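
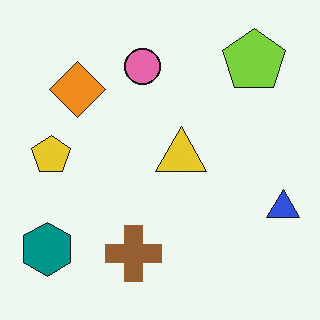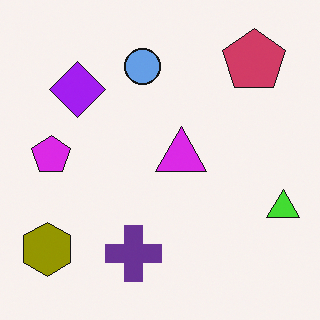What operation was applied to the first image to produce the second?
It was hue-shifted by a large amount.

Every shape's color has rotated by the same amount around the hue wheel — a uniform hue shift.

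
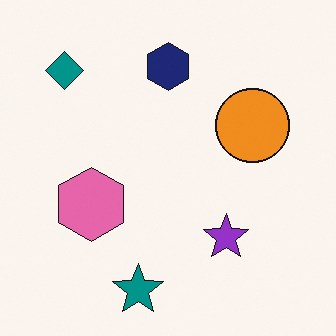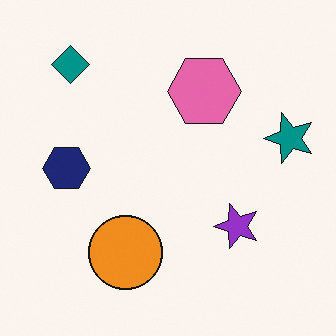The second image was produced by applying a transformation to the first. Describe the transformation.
It was transposed (reflected across the top-left ↔ bottom-right diagonal).

Shapes have swapped their row and column positions — what was in the top-right is now in the bottom-left — a diagonal reflection.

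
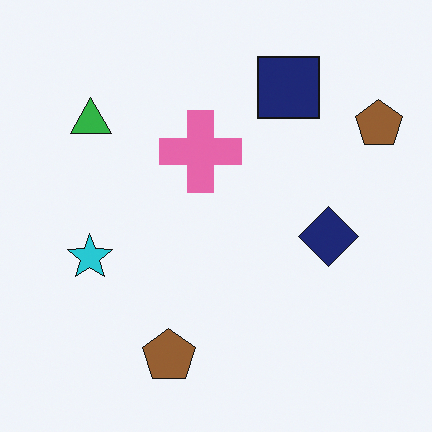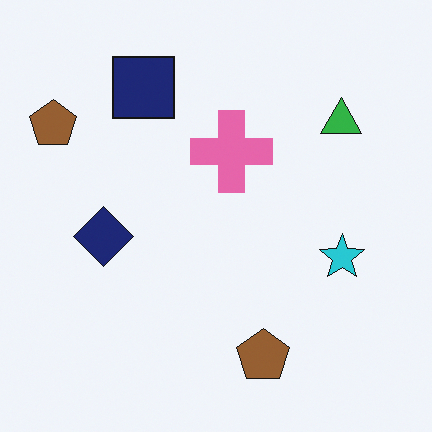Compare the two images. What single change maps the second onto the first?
The image was flipped horizontally (left ↔ right).

The cyan star is in the right of the second image and the left of the first — shapes on opposite sides of the vertical midline have swapped in a mirror flip.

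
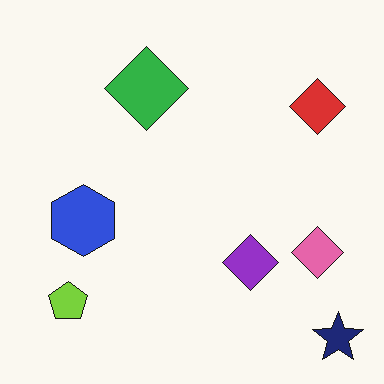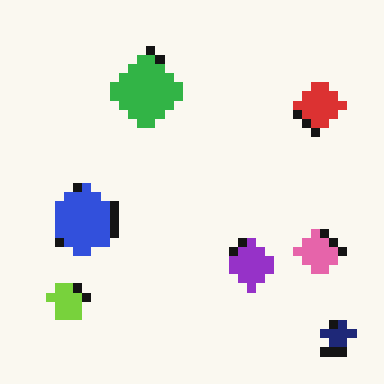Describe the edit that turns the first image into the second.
The image was heavily pixelated into large blocks.

Shapes are reduced to large square blocks; fine edges and outlines are lost — a downscale-then-upscale (mosaic) effect.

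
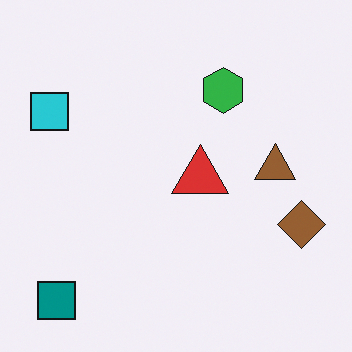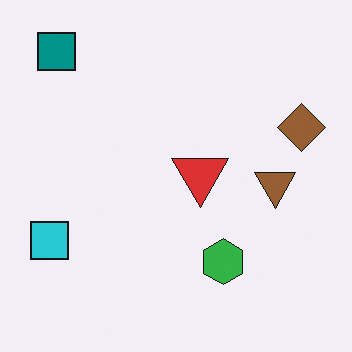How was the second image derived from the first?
Flipped vertically (top ↔ bottom).

The teal square is in the bottom-left of the first image and the top-left of the second — shapes on opposite sides of the horizontal midline have swapped in a mirror flip.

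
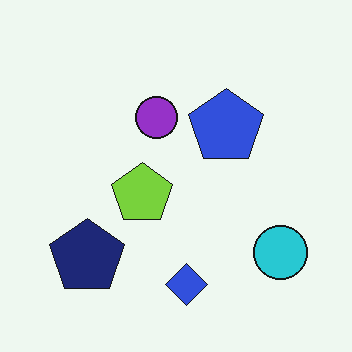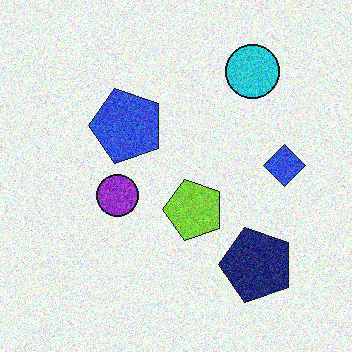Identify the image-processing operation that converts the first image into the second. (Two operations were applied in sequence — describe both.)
The second image is the first degraded with a thick layer of grain, then rotated 90° counter-clockwise.

Random speckle covers the whole image, including the flat background. The cyan circle sits in the bottom-right of the first image and the top-right of the second — consistent with a whole-image 90° counter-clockwise rotation.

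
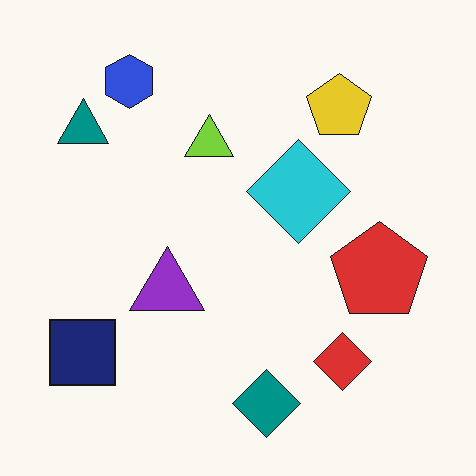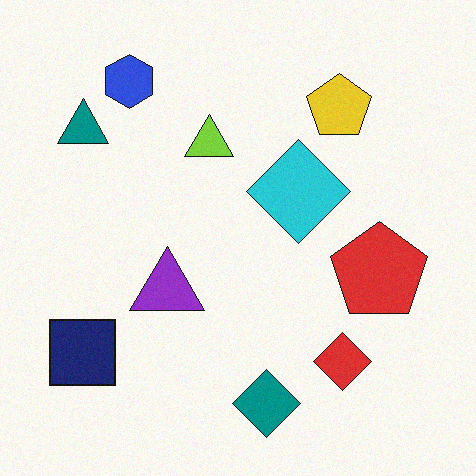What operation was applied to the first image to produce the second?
Degraded with a light layer of grain.

Random speckle covers the whole image, including the flat background.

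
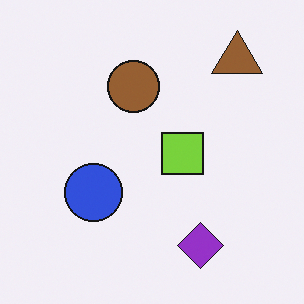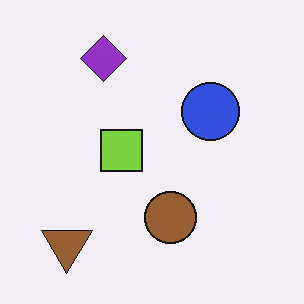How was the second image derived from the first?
The second image is the first rotated 180°.

The brown triangle sits in the top-right of the first image and the bottom-left of the second — consistent with a whole-image 180° rotation.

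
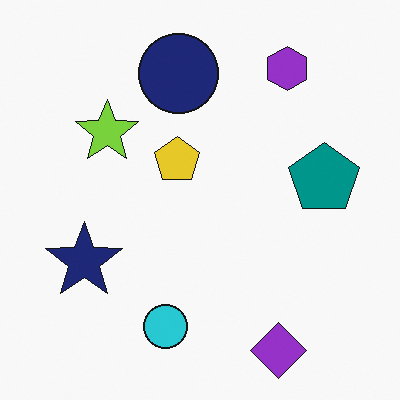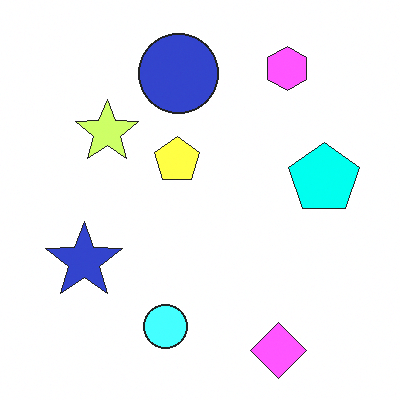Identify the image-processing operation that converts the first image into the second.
Noticeably brightened.

Every pixel — background and shapes alike — is uniformly brightened.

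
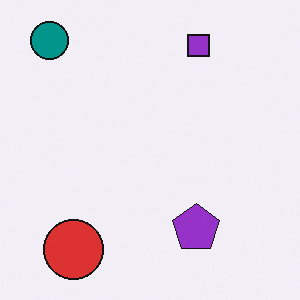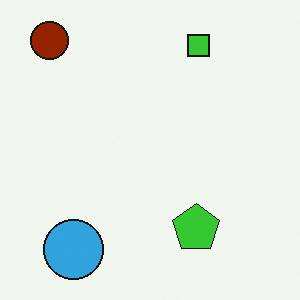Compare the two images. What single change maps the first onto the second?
It was hue-shifted by a large amount.

Every shape's color has rotated by the same amount around the hue wheel — a uniform hue shift.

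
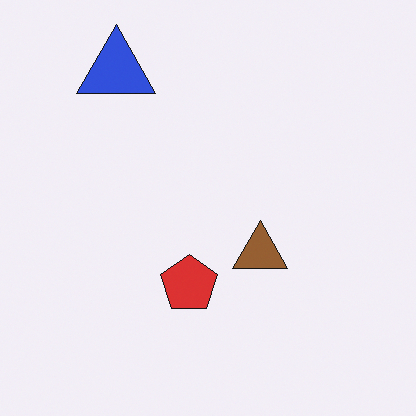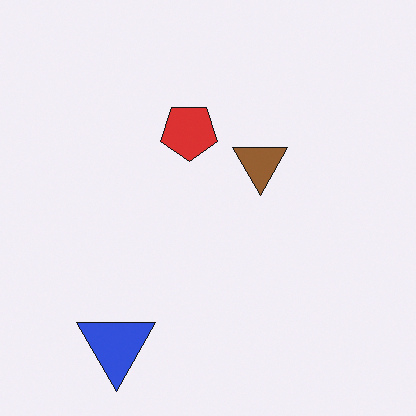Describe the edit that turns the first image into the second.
This is the original image flipped vertically (top ↔ bottom).

The blue triangle is in the top-left of the first image and the bottom-left of the second — shapes on opposite sides of the horizontal midline have swapped in a mirror flip.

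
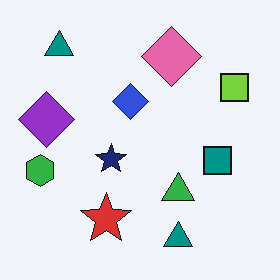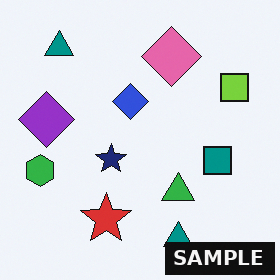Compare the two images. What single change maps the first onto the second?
The second image is the first watermarked with the text "SAMPLE" in the lower-right corner.

A dark label reading "SAMPLE" appears in the lower-right corner.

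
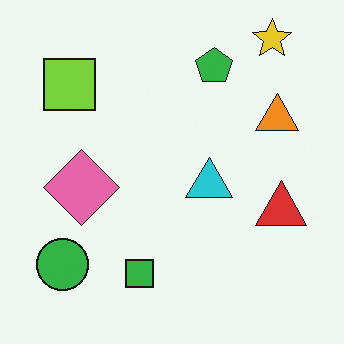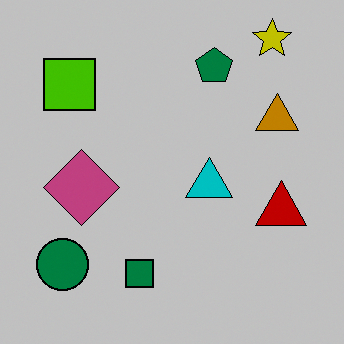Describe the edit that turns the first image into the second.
Heavily posterized to just a handful of flat colors.

Each flat color has snapped to a coarser quantized level — most visibly, the near-white background has dropped to a flat grey.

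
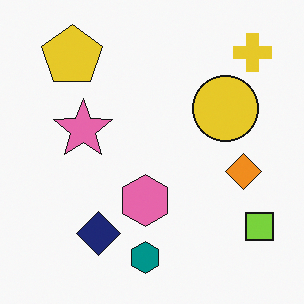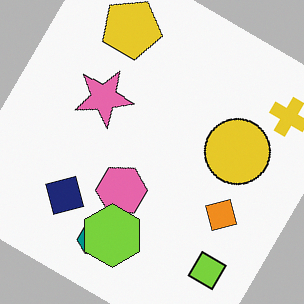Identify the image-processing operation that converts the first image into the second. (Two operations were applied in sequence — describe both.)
The transformation is: rotated clockwise by a large amount — several tens of degrees, then overlaid with an additional lime hexagon.

Every shape is tilted by the same angle and the image corners show triangular fill wedges — a whole-image rotation by a non-right angle. A lime hexagon appears in the second image that is absent from the first.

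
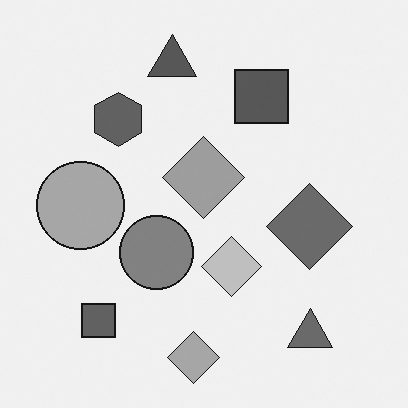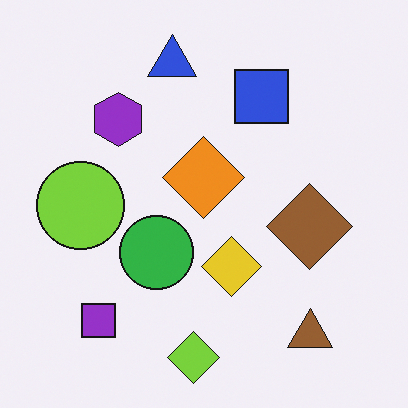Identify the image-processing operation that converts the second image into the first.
Converted to grayscale.

All color is removed — every shape is now a shade of grey.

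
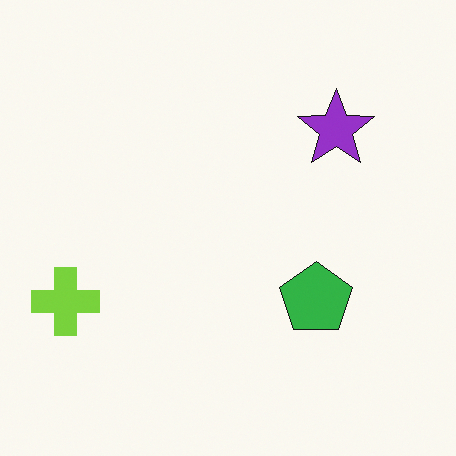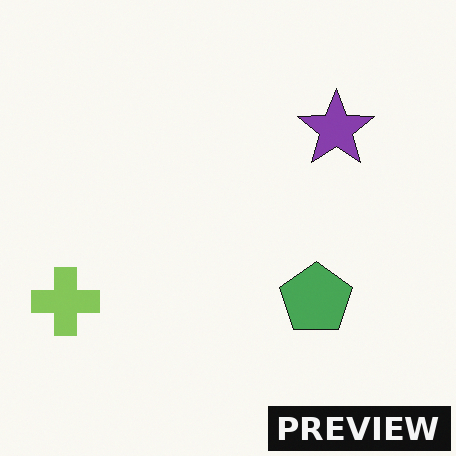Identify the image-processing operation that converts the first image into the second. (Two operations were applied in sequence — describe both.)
This is the original image slightly desaturated, then watermarked with the text "PREVIEW" in the lower-right corner.

All colors are more muted and greyish — a global saturation change. A dark label reading "PREVIEW" appears in the lower-right corner.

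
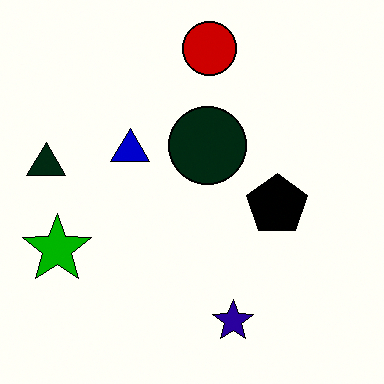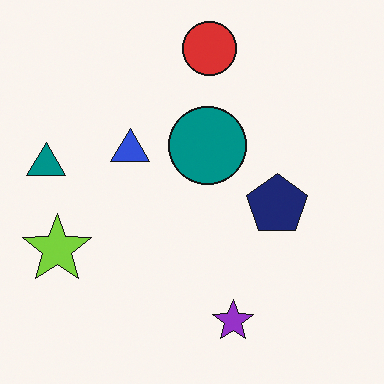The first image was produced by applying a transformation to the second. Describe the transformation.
Given much higher contrast.

Tones are pushed away from mid-grey across the whole image — a global contrast change.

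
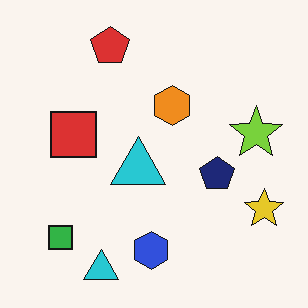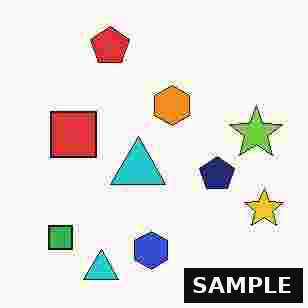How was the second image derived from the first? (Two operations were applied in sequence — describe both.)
The second image is the first degraded with heavy JPEG compression, then watermarked with the text "SAMPLE" in the lower-right corner.

Blocky 8×8 compression artifacts appear around shape edges and the flat background shows ringing — characteristic JPEG degradation. A dark label reading "SAMPLE" appears in the lower-right corner.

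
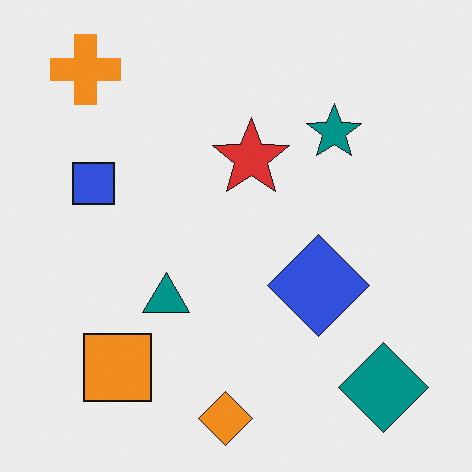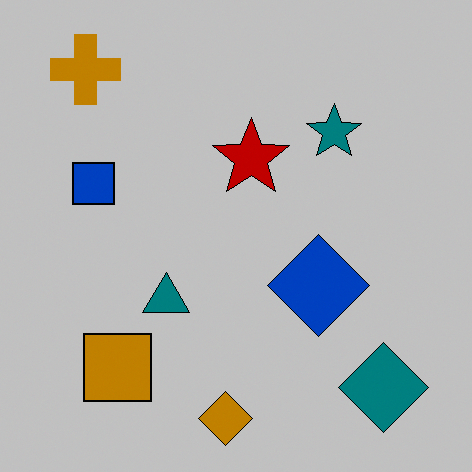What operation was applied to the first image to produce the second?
The second image is the first aggressively posterized.

Each flat color has snapped to a coarser quantized level — most visibly, the near-white background has dropped to a flat grey.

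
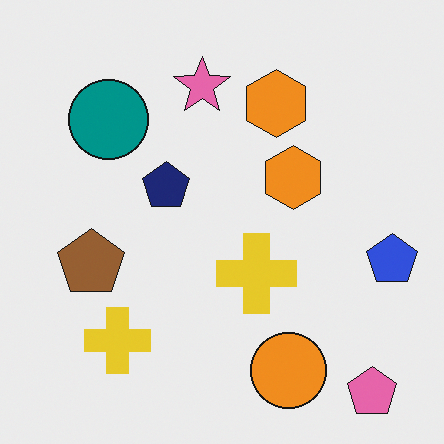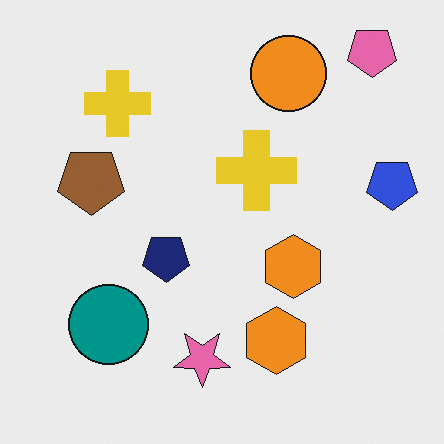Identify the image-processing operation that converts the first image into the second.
Flipped vertically (top ↔ bottom).

The pink pentagon is in the bottom-right of the first image and the top-right of the second — shapes on opposite sides of the horizontal midline have swapped in a mirror flip.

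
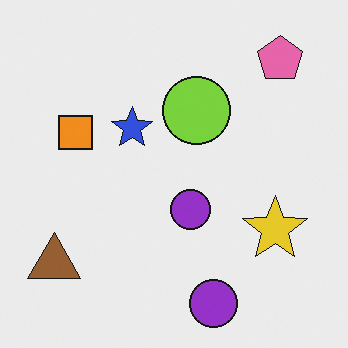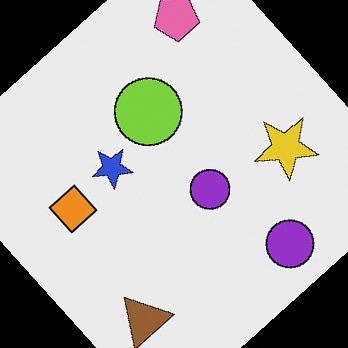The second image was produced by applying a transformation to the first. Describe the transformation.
The second image is the first rotated counter-clockwise by a large amount — several tens of degrees.

Every shape is tilted by the same angle and the image corners show triangular fill wedges — a whole-image rotation by a non-right angle.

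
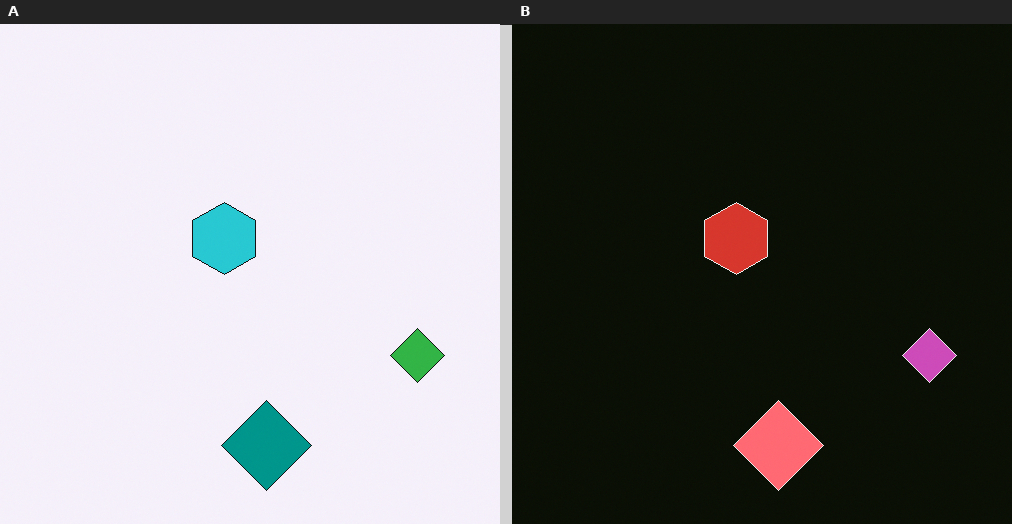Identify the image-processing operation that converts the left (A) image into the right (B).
The transformation is: color-inverted (negative).

The light background has become dark and every shape's color is its complement — a photographic negative.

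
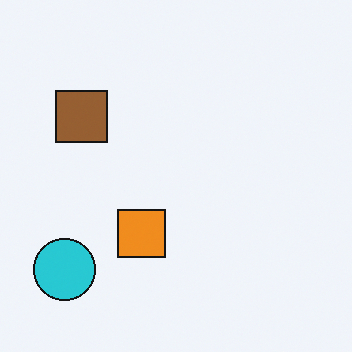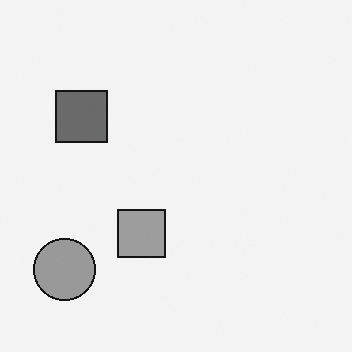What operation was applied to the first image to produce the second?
The transformation is: converted to grayscale.

All color is removed — every shape is now a shade of grey.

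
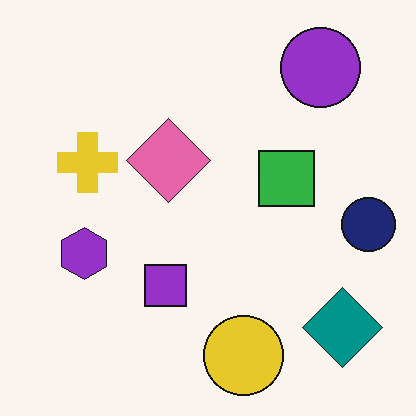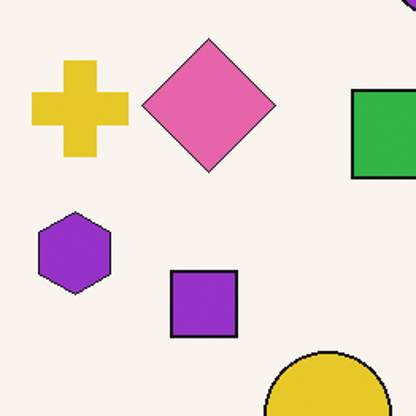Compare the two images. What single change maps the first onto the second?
It was cropped slightly and scaled back up.

The visible shapes are larger and the field of view is narrower; shapes near the original edges may be partly or wholly outside the frame — a crop-and-rescale.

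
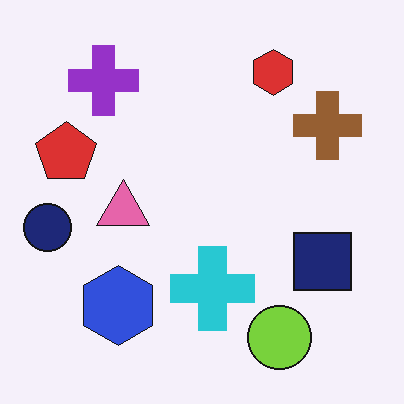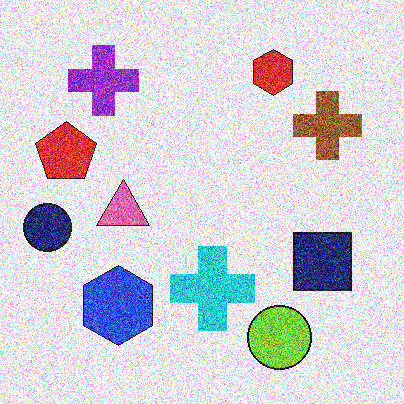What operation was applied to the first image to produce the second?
This is the original image degraded with heavy additive noise.

Random speckle covers the whole image, including the flat background.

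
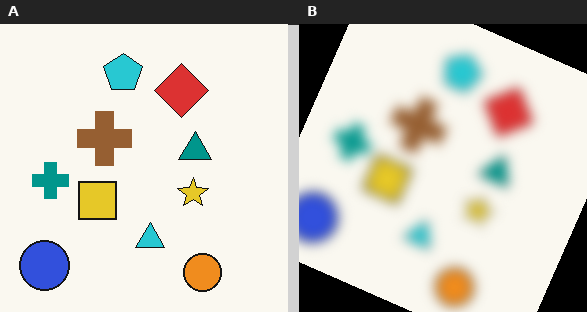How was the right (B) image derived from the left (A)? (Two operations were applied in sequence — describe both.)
The transformation is: strongly gaussian-blurred, then rotated clockwise by a moderate amount.

Shape edges and outlines are uniformly softened across the whole image. Every shape is tilted by the same angle and the image corners show triangular fill wedges — a whole-image rotation by a non-right angle.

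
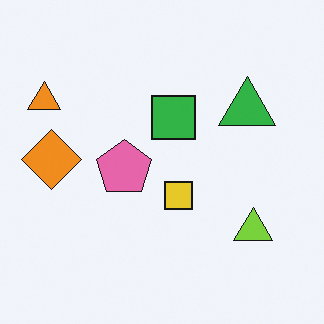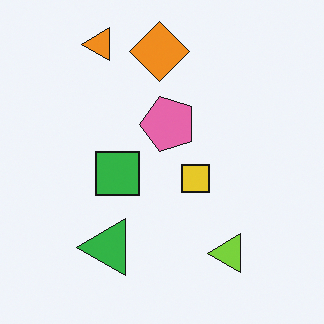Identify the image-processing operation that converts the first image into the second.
The second image is the first transposed (reflected across the top-left ↔ bottom-right diagonal).

Shapes have swapped their row and column positions — what was in the top-right is now in the bottom-left — a diagonal reflection.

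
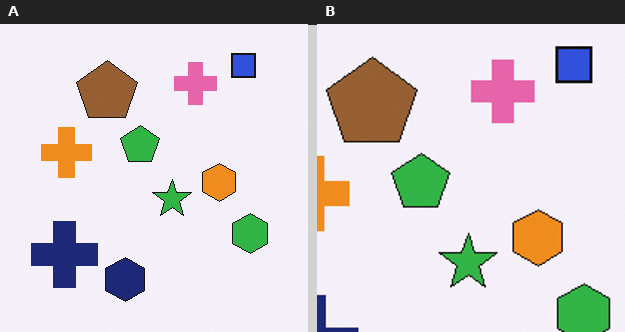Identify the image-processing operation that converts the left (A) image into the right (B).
This is the original image cropped to a modestly smaller region and rescaled.

The visible shapes are larger and the field of view is narrower; shapes near the original edges may be partly or wholly outside the frame — a crop-and-rescale.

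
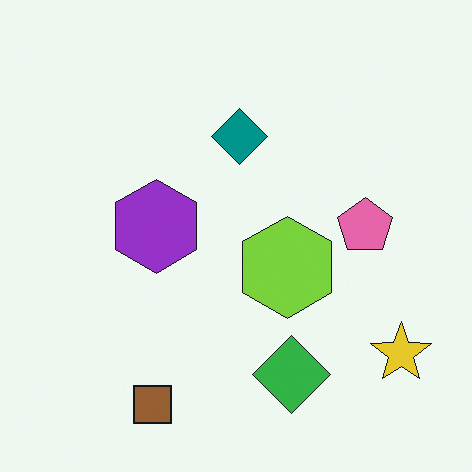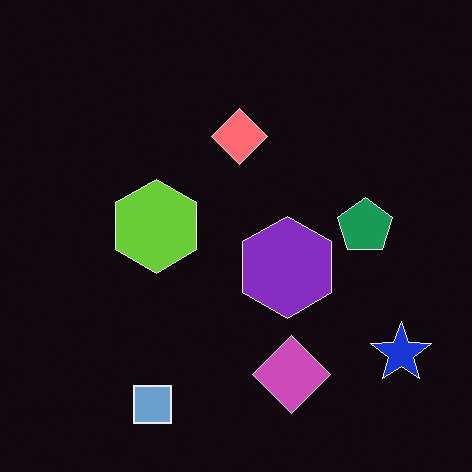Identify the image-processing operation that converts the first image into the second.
The second image is the first color-inverted (negative).

The light background has become dark and every shape's color is its complement — a photographic negative.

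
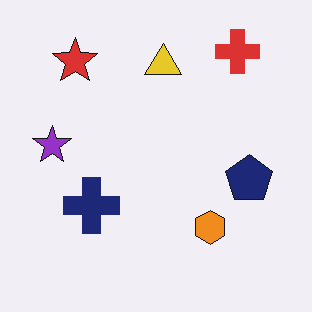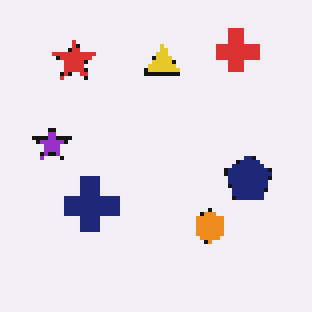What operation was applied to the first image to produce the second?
It was lightly pixelated (a mild mosaic effect).

Shapes are reduced to large square blocks; fine edges and outlines are lost — a downscale-then-upscale (mosaic) effect.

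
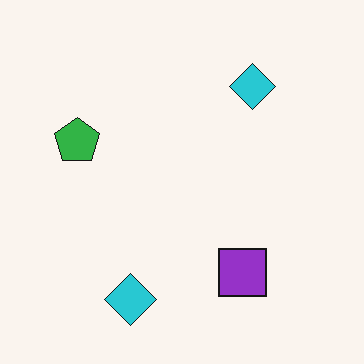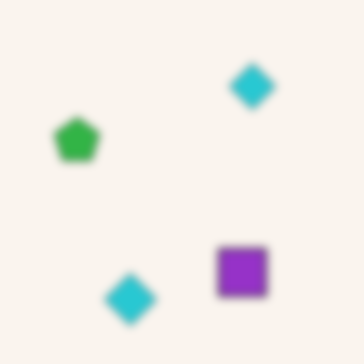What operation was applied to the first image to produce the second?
Moderately blurred.

Shape edges and outlines are uniformly softened across the whole image.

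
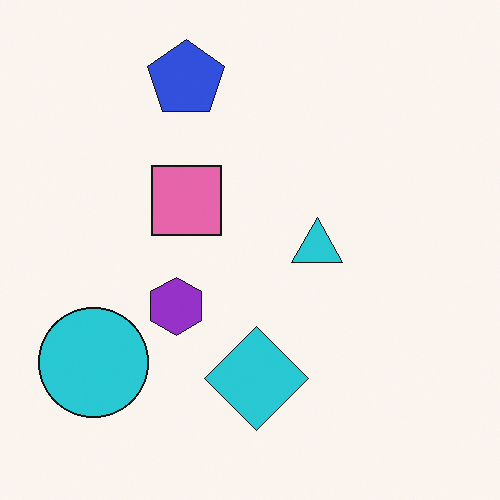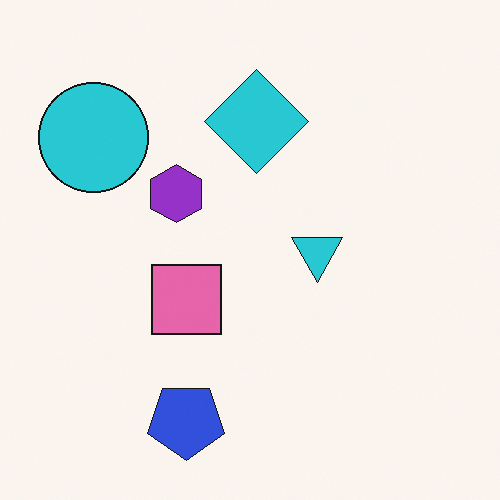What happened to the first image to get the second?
It was flipped vertically (top ↔ bottom).

The blue pentagon is in the top of the first image and the bottom of the second — shapes on opposite sides of the horizontal midline have swapped in a mirror flip.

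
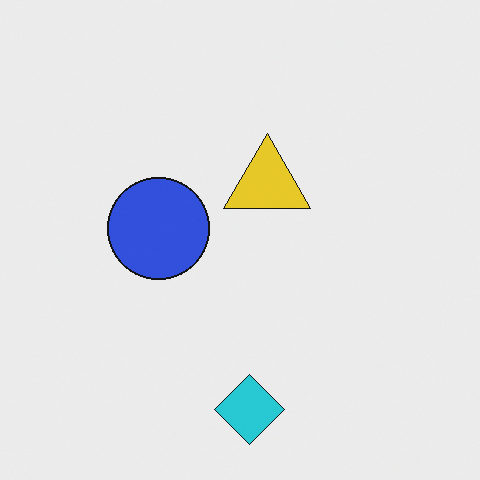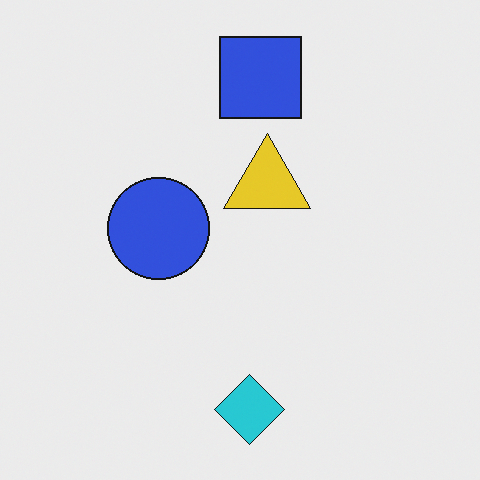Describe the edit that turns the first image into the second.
The image was overlaid with an additional blue square.

A blue square appears in the second image that is absent from the first.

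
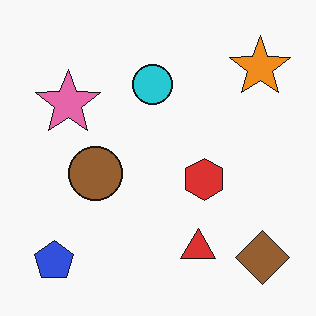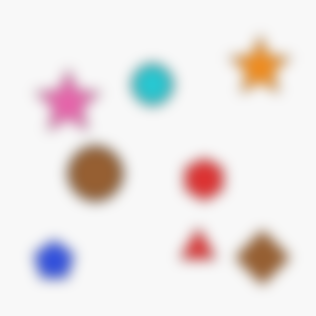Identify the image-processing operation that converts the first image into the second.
The image was strongly gaussian-blurred.

Shape edges and outlines are uniformly softened across the whole image.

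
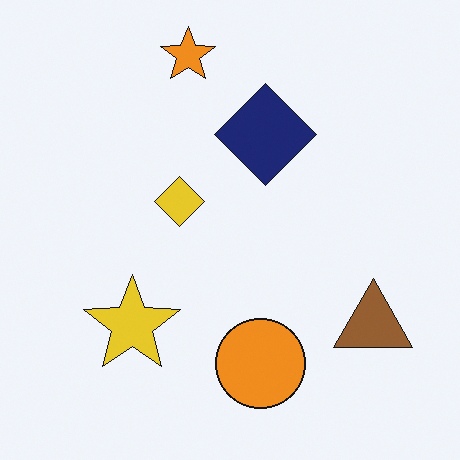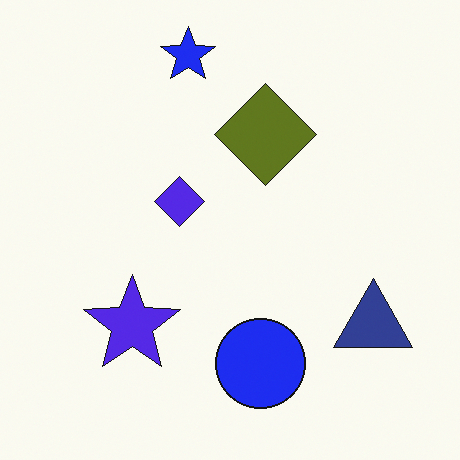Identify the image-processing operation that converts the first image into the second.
Hue-shifted by a large amount.

Every shape's color has rotated by the same amount around the hue wheel — a uniform hue shift.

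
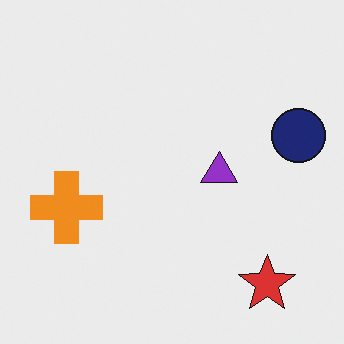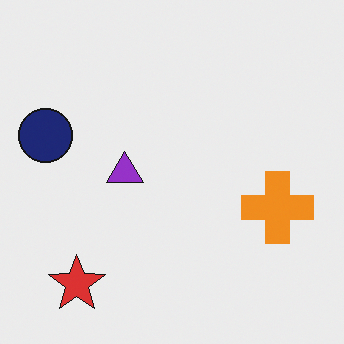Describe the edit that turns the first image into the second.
Flipped horizontally (left ↔ right).

The navy circle is in the right of the first image and the left of the second — shapes on opposite sides of the vertical midline have swapped in a mirror flip.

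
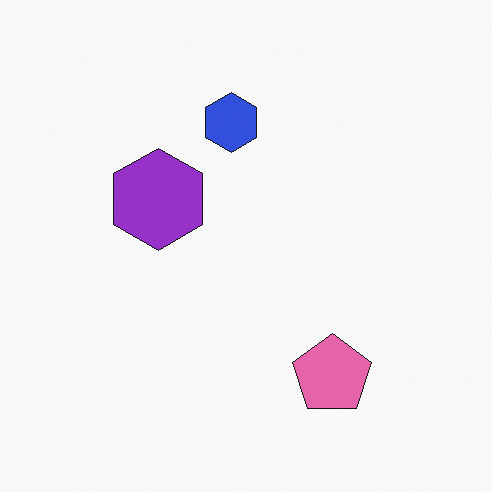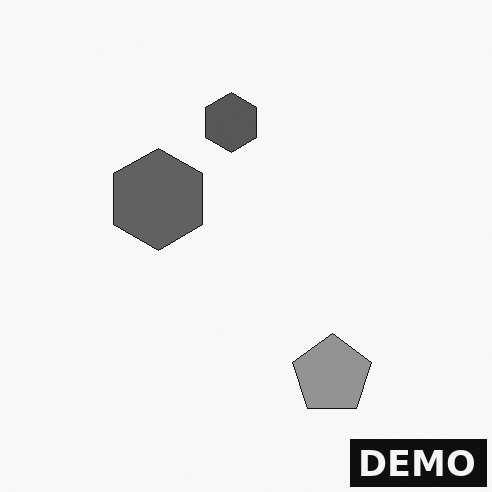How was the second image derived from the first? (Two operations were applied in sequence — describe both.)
The second image is the first converted to grayscale, then watermarked with the text "DEMO" in the lower-right corner.

All color is removed — every shape is now a shade of grey. A dark label reading "DEMO" appears in the lower-right corner.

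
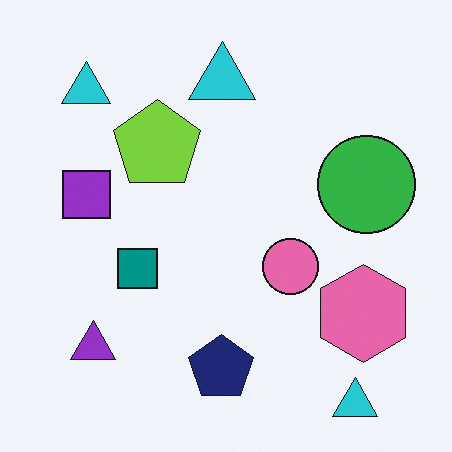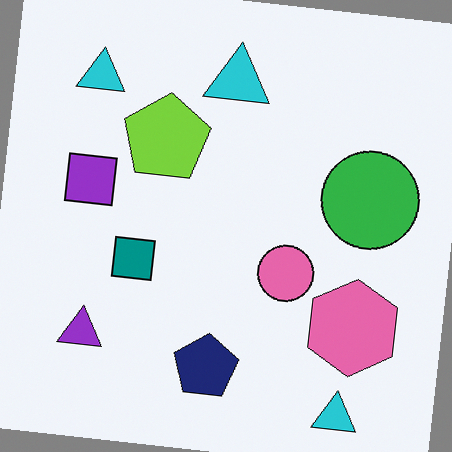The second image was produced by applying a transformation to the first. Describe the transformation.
Rotated clockwise by a small amount.

Every shape is tilted by the same angle and the image corners show triangular fill wedges — a whole-image rotation by a non-right angle.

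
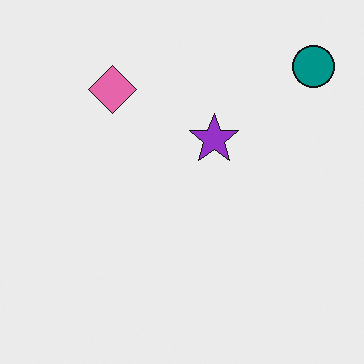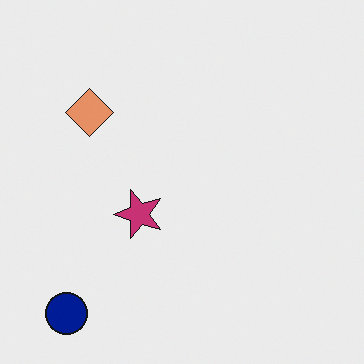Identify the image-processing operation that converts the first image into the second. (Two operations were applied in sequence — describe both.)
The transformation is: transposed (reflected across the top-left ↔ bottom-right diagonal), then hue-shifted by a small amount.

Shapes have swapped their row and column positions — what was in the top-right is now in the bottom-left — a diagonal reflection. Every shape's color has rotated by the same amount around the hue wheel — a uniform hue shift.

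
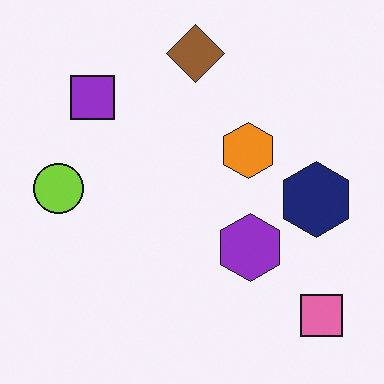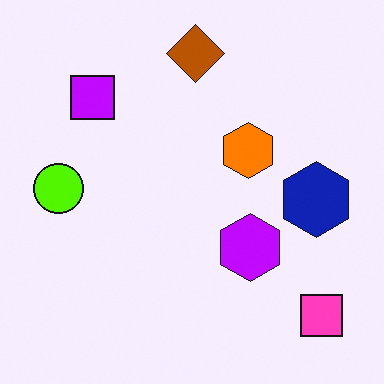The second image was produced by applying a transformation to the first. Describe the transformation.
The image was heavily oversaturated.

All colors are more vivid — a global saturation change.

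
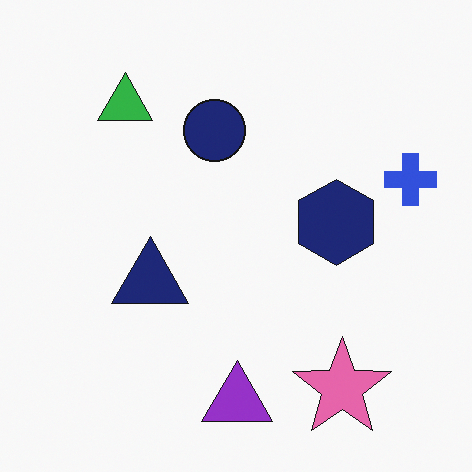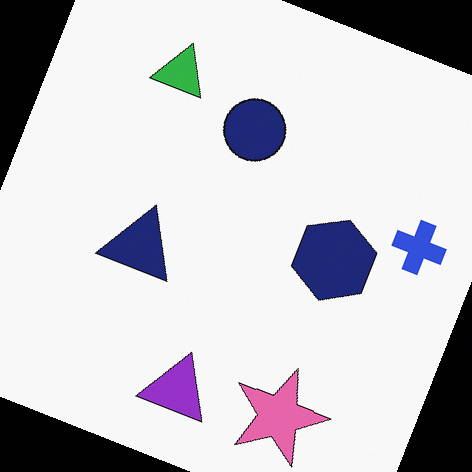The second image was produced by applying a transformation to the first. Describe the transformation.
Rotated clockwise by a moderate amount.

Every shape is tilted by the same angle and the image corners show triangular fill wedges — a whole-image rotation by a non-right angle.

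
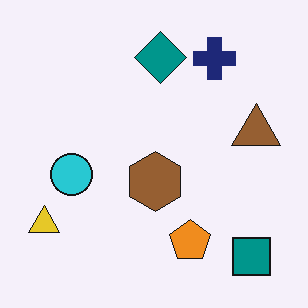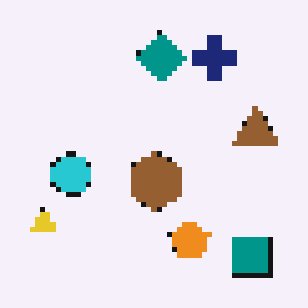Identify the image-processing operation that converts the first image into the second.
It was mildly pixelated.

Shapes are reduced to large square blocks; fine edges and outlines are lost — a downscale-then-upscale (mosaic) effect.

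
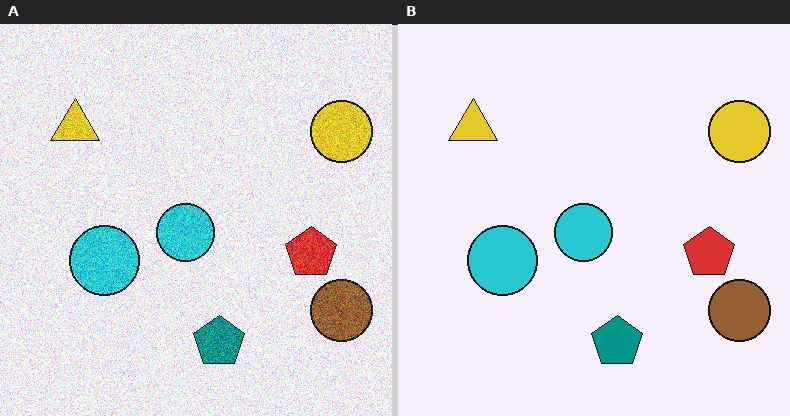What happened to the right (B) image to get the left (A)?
The image was degraded with heavy additive noise.

Random speckle covers the whole image, including the flat background.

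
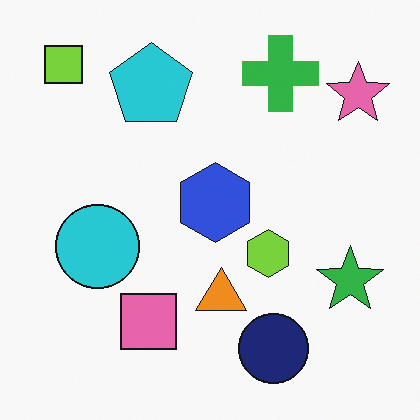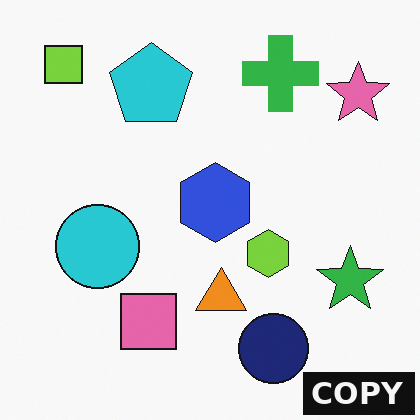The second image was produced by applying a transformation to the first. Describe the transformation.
Watermarked with the text "COPY" in the lower-right corner.

A dark label reading "COPY" appears in the lower-right corner.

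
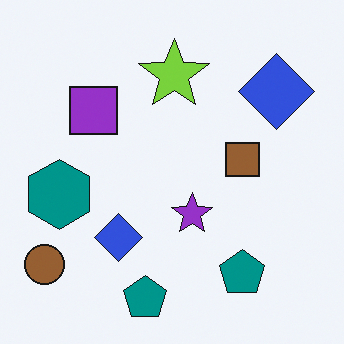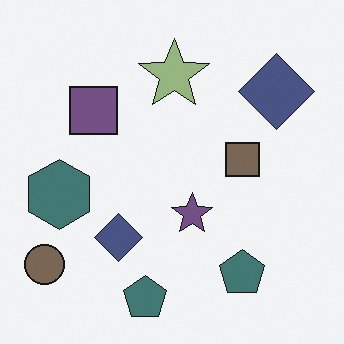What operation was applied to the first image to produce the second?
The image was made much more muted (saturation change).

All colors are more muted and greyish — a global saturation change.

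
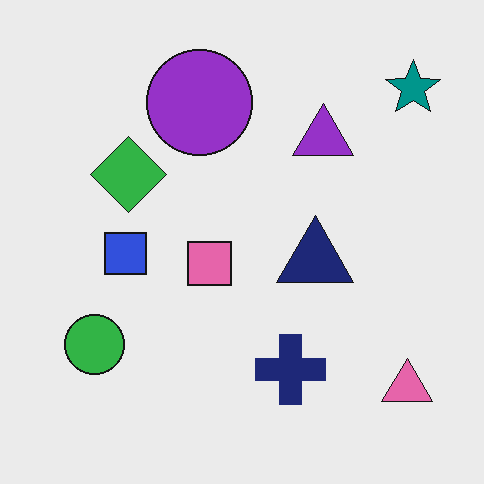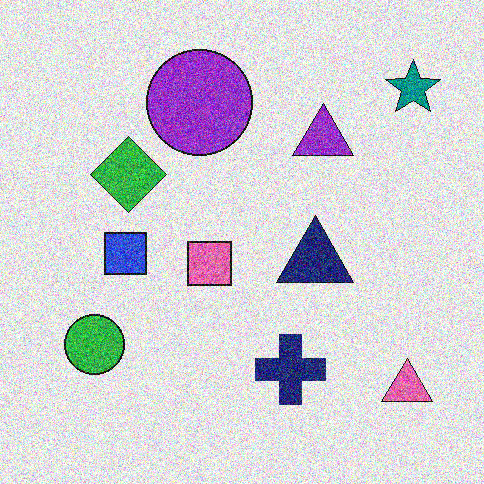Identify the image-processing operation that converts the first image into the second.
It was degraded with strong gaussian noise.

Random speckle covers the whole image, including the flat background.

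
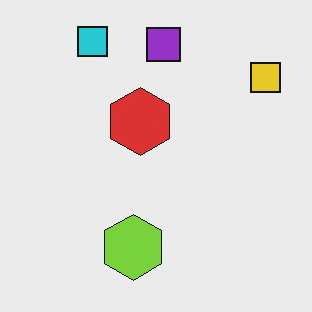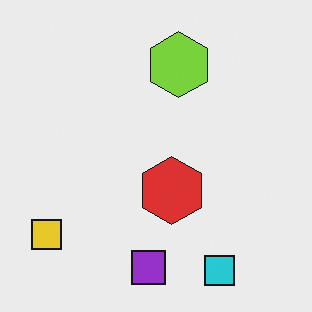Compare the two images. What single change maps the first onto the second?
Rotated 180°.

The yellow square sits in the top-right of the first image and the bottom-left of the second — consistent with a whole-image 180° rotation.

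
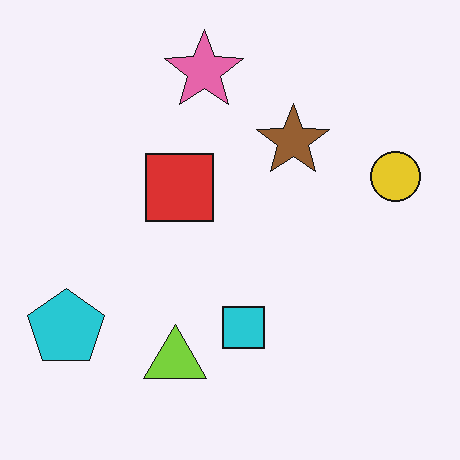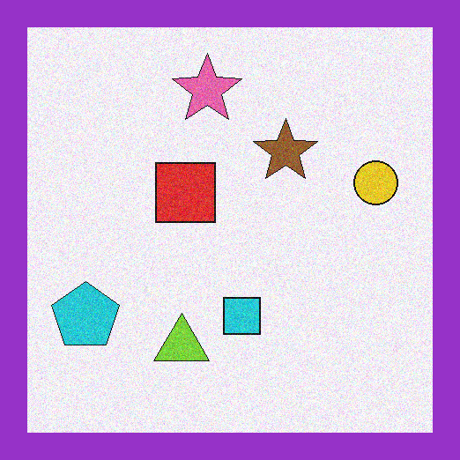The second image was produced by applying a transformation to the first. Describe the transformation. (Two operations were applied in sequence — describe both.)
It was degraded with visible gaussian noise, then framed with a purple border.

Random speckle covers the whole image, including the flat background. A solid purple frame runs around the edge of the second image, with the content slightly shrunk inside it.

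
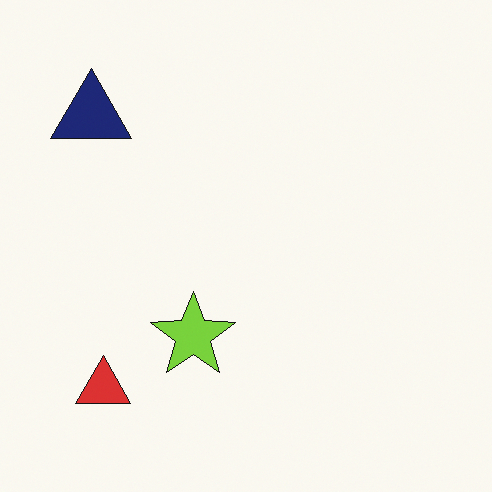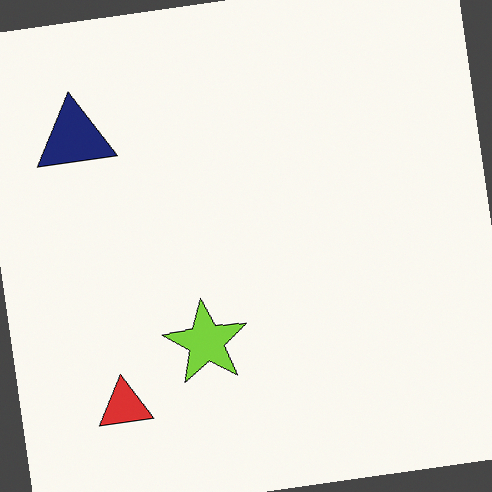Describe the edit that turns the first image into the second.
The second image is the first rotated counter-clockwise by a small amount.

Every shape is tilted by the same angle and the image corners show triangular fill wedges — a whole-image rotation by a non-right angle.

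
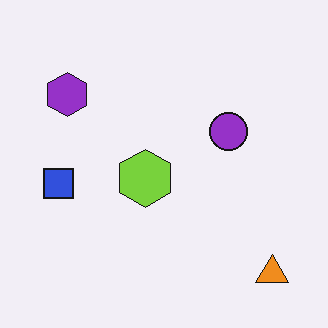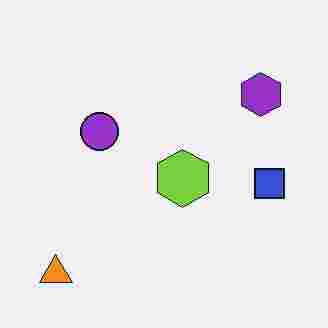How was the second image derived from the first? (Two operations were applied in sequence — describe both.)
Flipped horizontally (left ↔ right), then heavily JPEG-compressed with obvious blocking artifacts.

The orange triangle is in the bottom-right of the first image and the bottom-left of the second — shapes on opposite sides of the vertical midline have swapped in a mirror flip. Blocky 8×8 compression artifacts appear around shape edges and the flat background shows ringing — characteristic JPEG degradation.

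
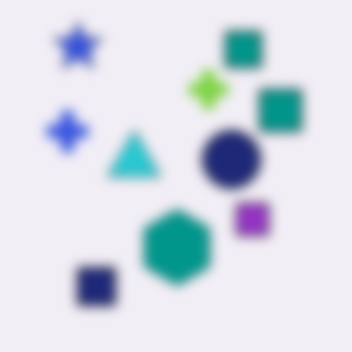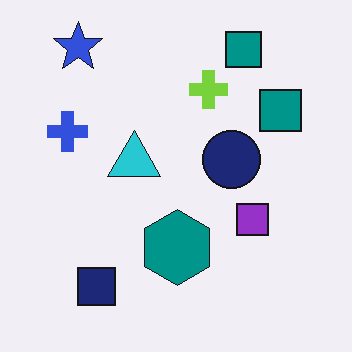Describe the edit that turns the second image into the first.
This is the original image heavily blurred.

Shape edges and outlines are uniformly softened across the whole image.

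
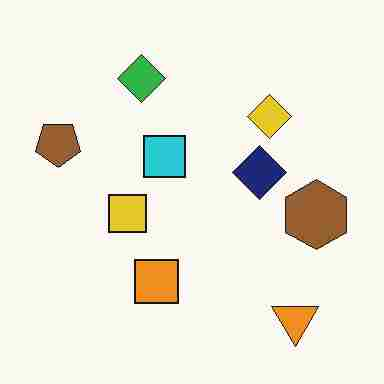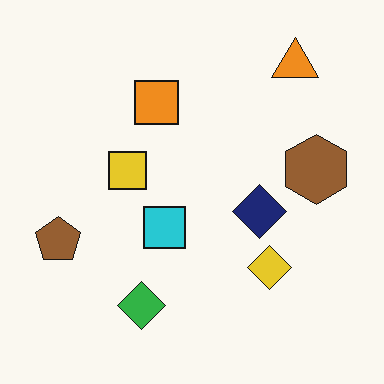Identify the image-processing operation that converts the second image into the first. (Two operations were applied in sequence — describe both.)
The image was flipped vertically (top ↔ bottom), then heavily JPEG-compressed with obvious blocking artifacts.

The orange triangle is in the top-right of the second image and the bottom-right of the first — shapes on opposite sides of the horizontal midline have swapped in a mirror flip. Blocky 8×8 compression artifacts appear around shape edges and the flat background shows ringing — characteristic JPEG degradation.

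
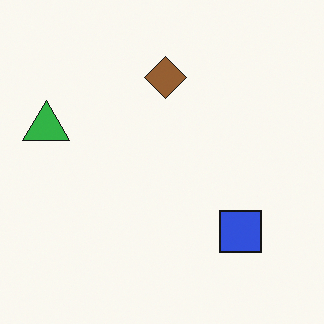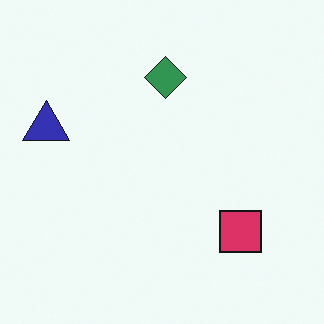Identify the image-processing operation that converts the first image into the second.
Hue-shifted through roughly a third of the color wheel.

Every shape's color has rotated by the same amount around the hue wheel — a uniform hue shift.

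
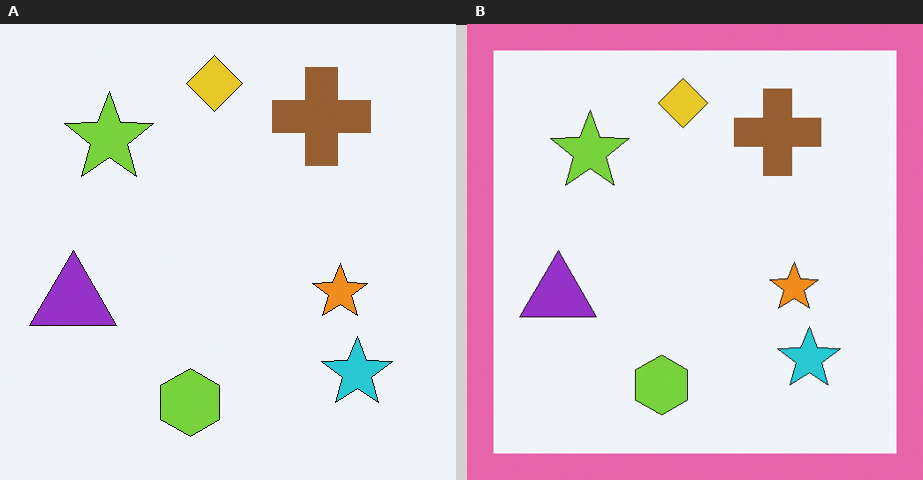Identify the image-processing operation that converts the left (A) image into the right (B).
It was framed with a pink border.

A solid pink frame runs around the edge of the right (B) image, with the content slightly shrunk inside it.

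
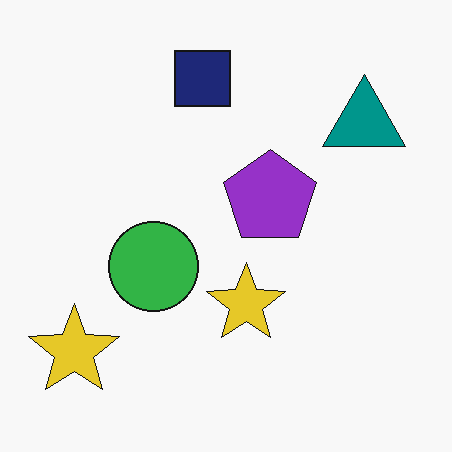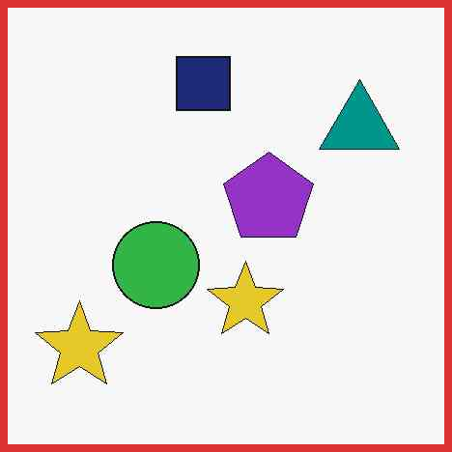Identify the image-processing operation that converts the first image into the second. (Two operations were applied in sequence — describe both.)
JPEG-compressed with visible artifacts, then framed with a red border.

Blocky 8×8 compression artifacts appear around shape edges and the flat background shows ringing — characteristic JPEG degradation. A solid red frame runs around the edge of the second image, with the content slightly shrunk inside it.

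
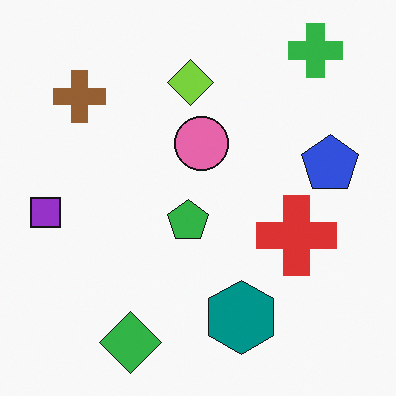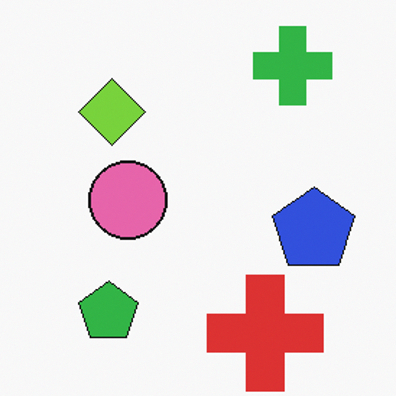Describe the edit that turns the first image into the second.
It was cropped to a modestly smaller region and rescaled.

The visible shapes are larger and the field of view is narrower; shapes near the original edges may be partly or wholly outside the frame — a crop-and-rescale.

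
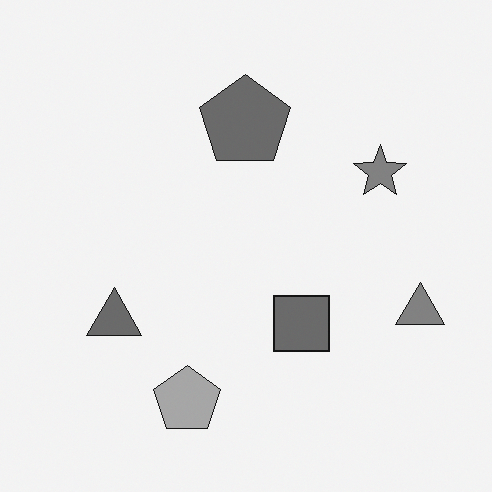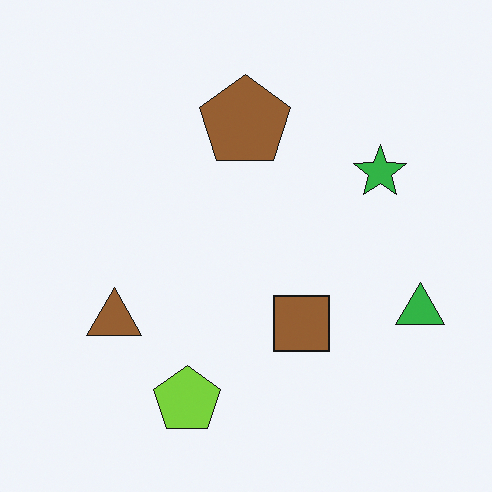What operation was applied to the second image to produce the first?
The first image is the second converted to grayscale.

All color is removed — every shape is now a shade of grey.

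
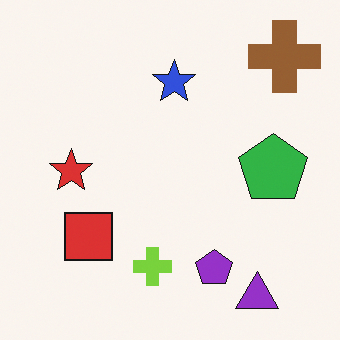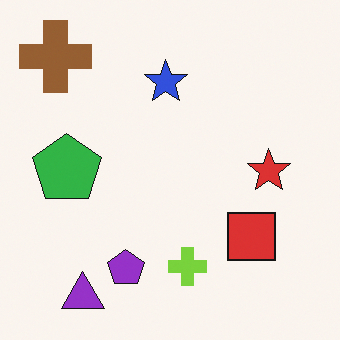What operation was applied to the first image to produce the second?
The second image is the first flipped horizontally (left ↔ right).

The brown cross is in the top-right of the first image and the top-left of the second — shapes on opposite sides of the vertical midline have swapped in a mirror flip.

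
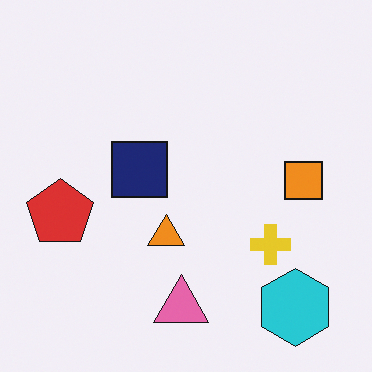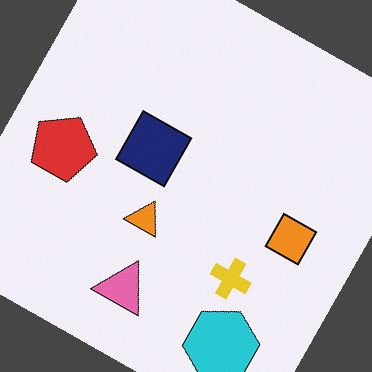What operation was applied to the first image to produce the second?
This is the original image rotated clockwise by a moderate amount.

Every shape is tilted by the same angle and the image corners show triangular fill wedges — a whole-image rotation by a non-right angle.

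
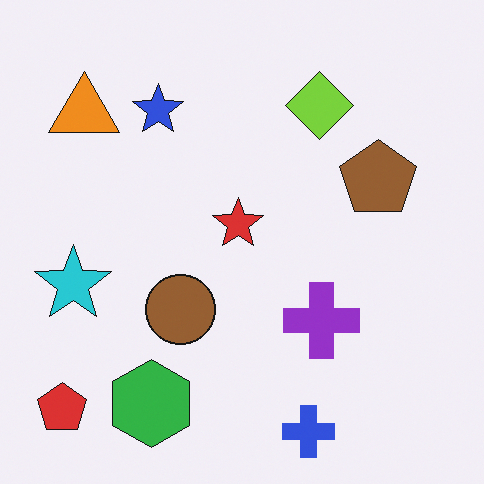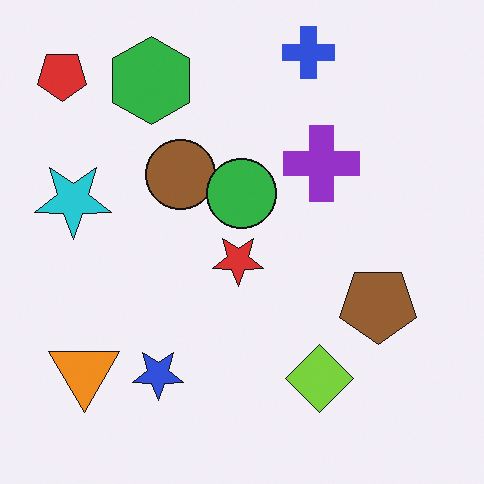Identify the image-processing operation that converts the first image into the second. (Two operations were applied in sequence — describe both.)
The image was flipped vertically (top ↔ bottom), then overlaid with an additional green circle.

The blue cross is in the bottom of the first image and the top of the second — shapes on opposite sides of the horizontal midline have swapped in a mirror flip. A green circle appears in the second image that is absent from the first.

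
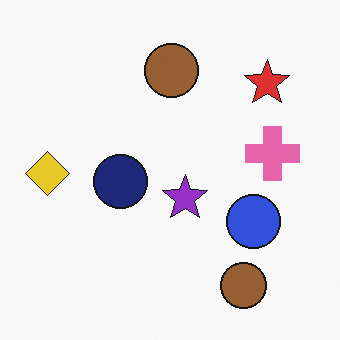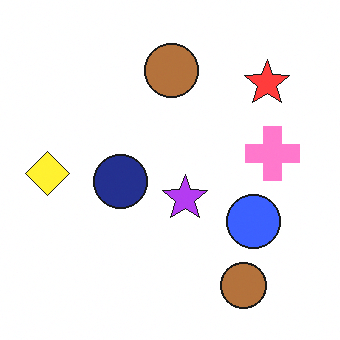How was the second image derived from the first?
The transformation is: brightened a little.

Every pixel — background and shapes alike — is uniformly brightened.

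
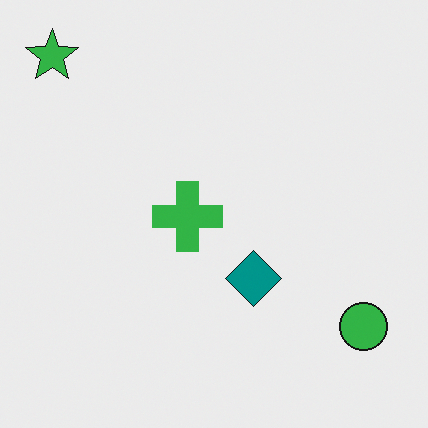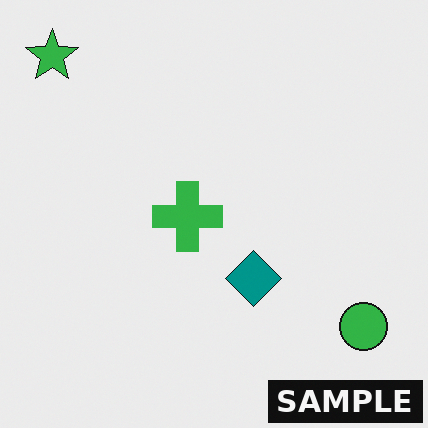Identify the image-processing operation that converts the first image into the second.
The transformation is: watermarked with the text "SAMPLE" in the lower-right corner.

A dark label reading "SAMPLE" appears in the lower-right corner.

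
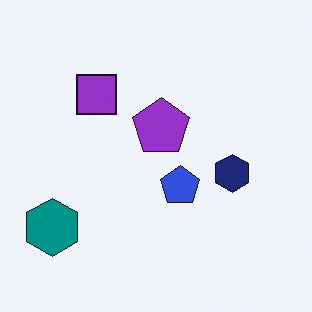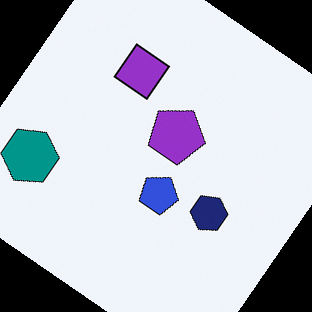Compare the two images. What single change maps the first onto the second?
The image was rotated clockwise by a large amount — several tens of degrees.

Every shape is tilted by the same angle and the image corners show triangular fill wedges — a whole-image rotation by a non-right angle.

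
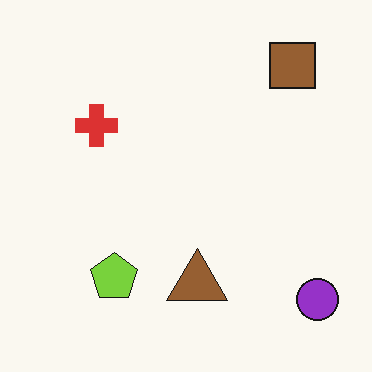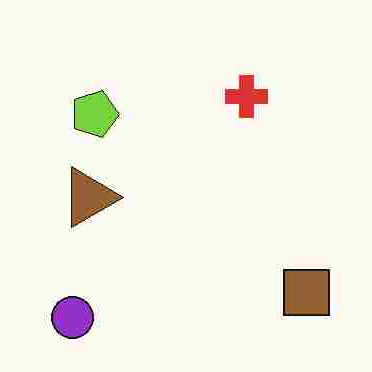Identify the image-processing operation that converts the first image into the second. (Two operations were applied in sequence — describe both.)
The second image is the first degraded with heavy JPEG compression, then rotated 90° clockwise.

Blocky 8×8 compression artifacts appear around shape edges and the flat background shows ringing — characteristic JPEG degradation. The purple circle sits in the bottom-right of the first image and the bottom-left of the second — consistent with a whole-image 90° clockwise rotation.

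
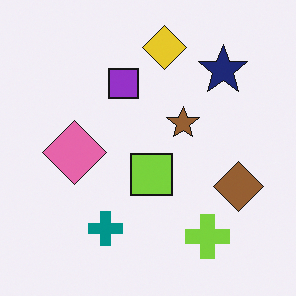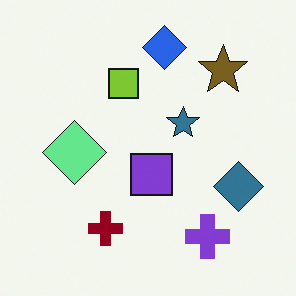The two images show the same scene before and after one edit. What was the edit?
This is the original image hue-shifted by a large amount.

Every shape's color has rotated by the same amount around the hue wheel — a uniform hue shift.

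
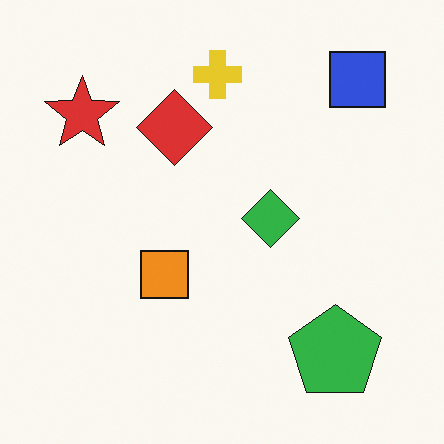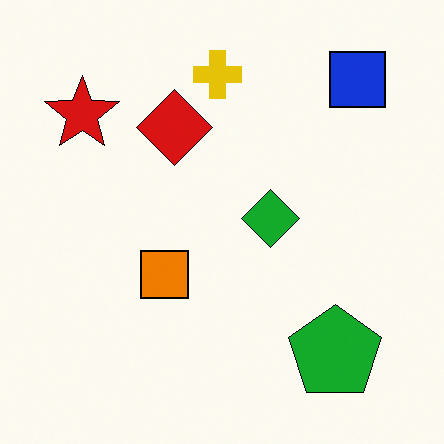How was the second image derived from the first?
The image was given slightly increased contrast.

Tones are pushed away from mid-grey across the whole image — a global contrast change.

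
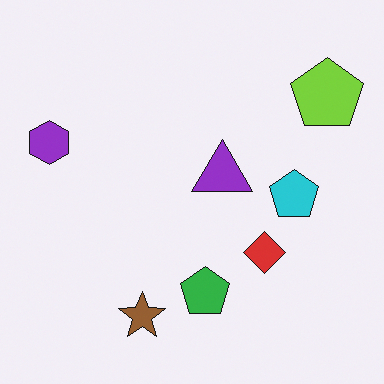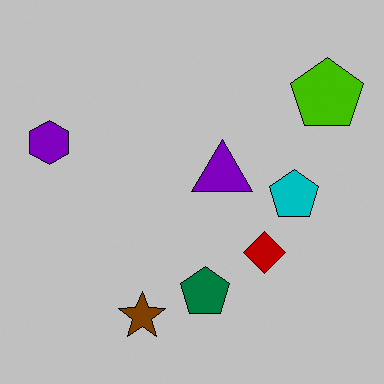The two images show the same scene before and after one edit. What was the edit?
The second image is the first heavily posterized to just a handful of flat colors.

Each flat color has snapped to a coarser quantized level — most visibly, the near-white background has dropped to a flat grey.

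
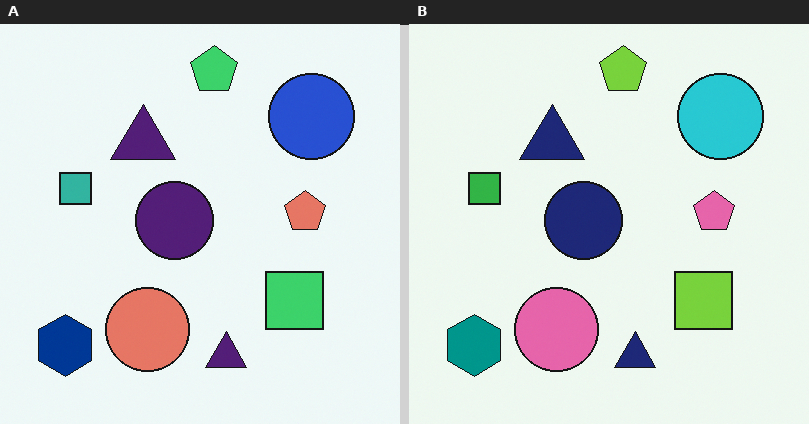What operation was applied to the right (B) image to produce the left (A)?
The transformation is: hue-shifted by a small amount.

Every shape's color has rotated by the same amount around the hue wheel — a uniform hue shift.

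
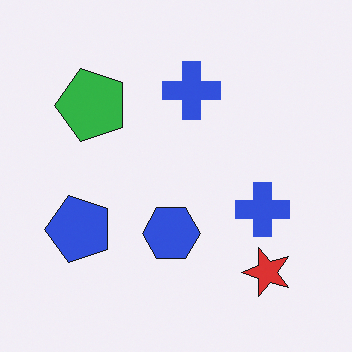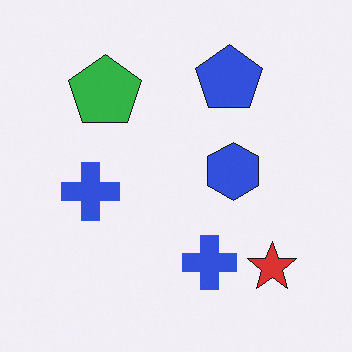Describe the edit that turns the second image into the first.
This is the original image transposed (reflected across the top-left ↔ bottom-right diagonal).

Shapes have swapped their row and column positions — what was in the top-right is now in the bottom-left — a diagonal reflection.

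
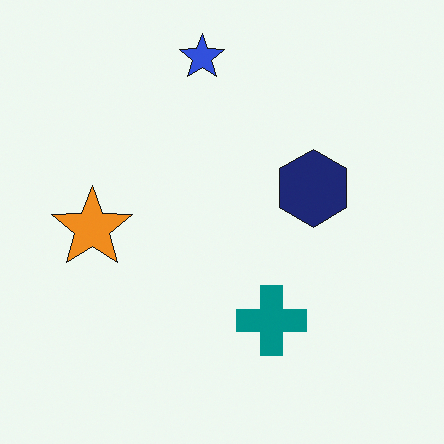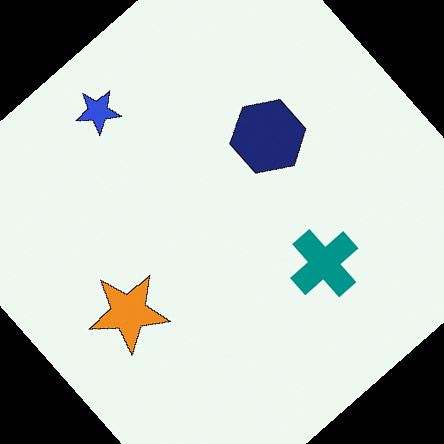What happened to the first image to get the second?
This is the original image rotated counter-clockwise by a large amount — several tens of degrees.

Every shape is tilted by the same angle and the image corners show triangular fill wedges — a whole-image rotation by a non-right angle.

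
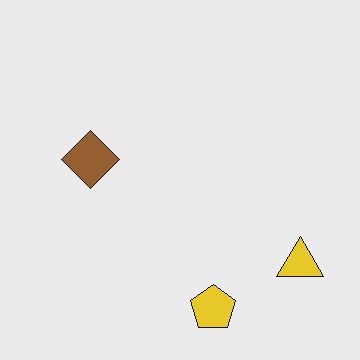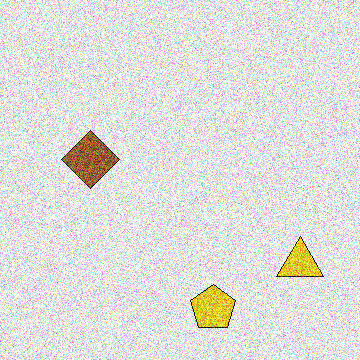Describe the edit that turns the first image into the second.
Degraded with heavy additive noise.

Random speckle covers the whole image, including the flat background.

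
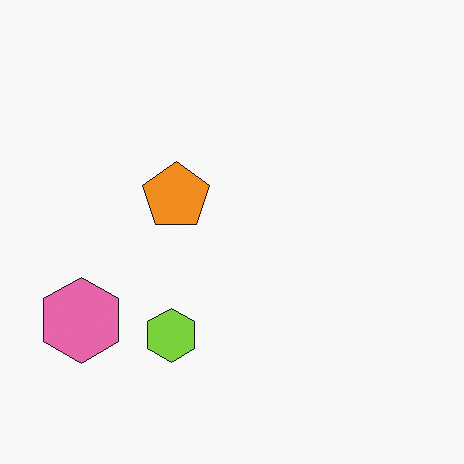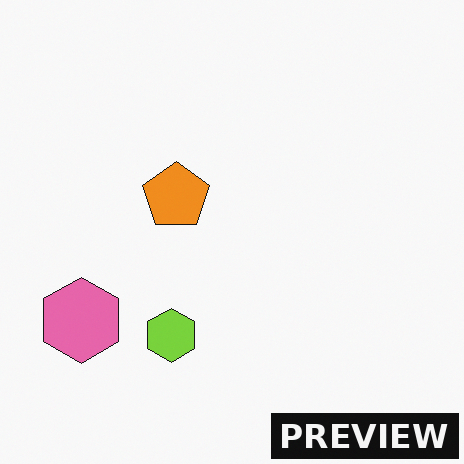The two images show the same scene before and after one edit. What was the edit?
It was watermarked with the text "PREVIEW" in the lower-right corner.

A dark label reading "PREVIEW" appears in the lower-right corner.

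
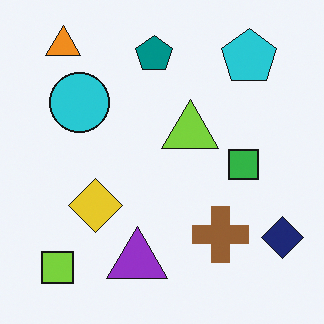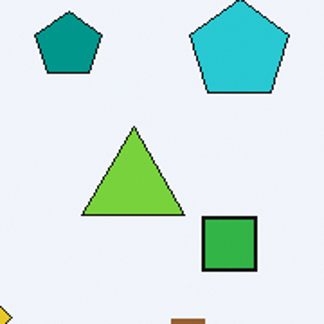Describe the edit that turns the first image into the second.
It was cropped to a noticeably smaller region and rescaled.

The visible shapes are larger and the field of view is narrower; shapes near the original edges may be partly or wholly outside the frame — a crop-and-rescale.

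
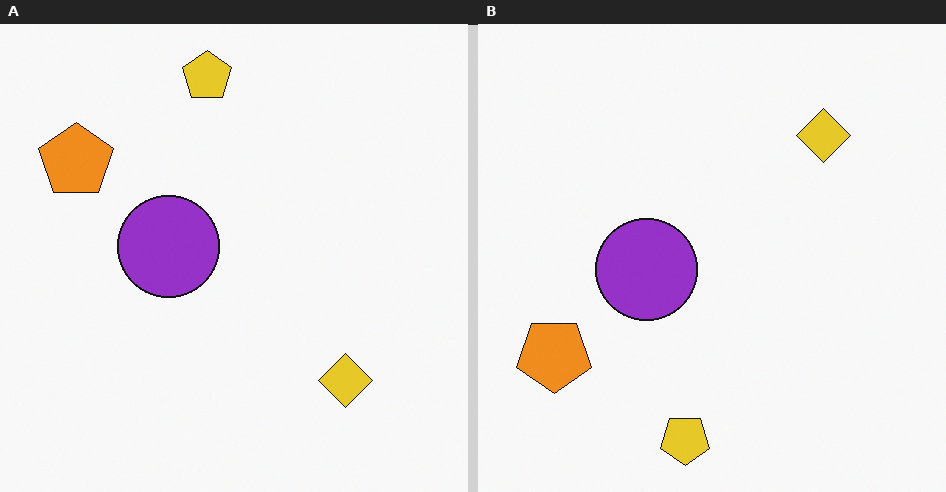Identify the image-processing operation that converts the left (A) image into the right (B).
The right (B) image is the left (A) flipped vertically (top ↔ bottom).

The yellow pentagon is in the top of the left (A) image and the bottom of the right (B) — shapes on opposite sides of the horizontal midline have swapped in a mirror flip.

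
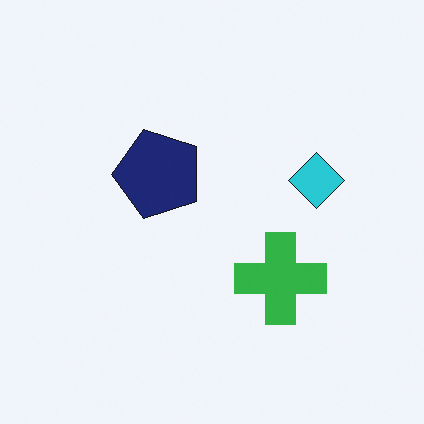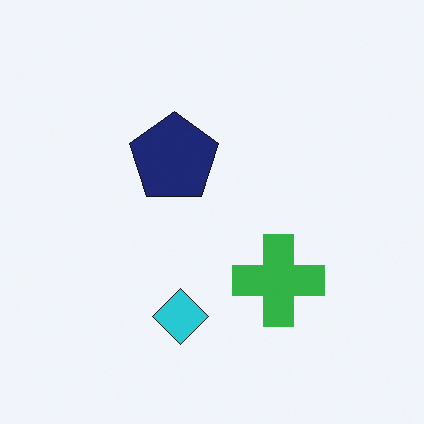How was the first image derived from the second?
The transformation is: transposed (reflected across the top-left ↔ bottom-right diagonal).

Shapes have swapped their row and column positions — what was in the top-right is now in the bottom-left — a diagonal reflection.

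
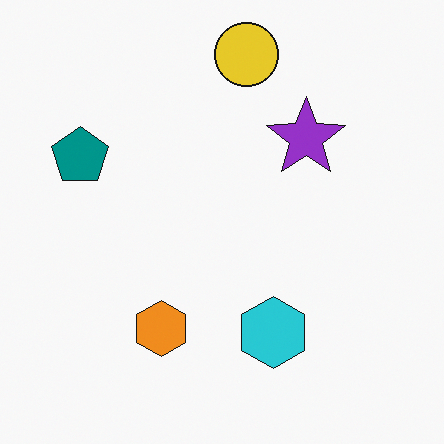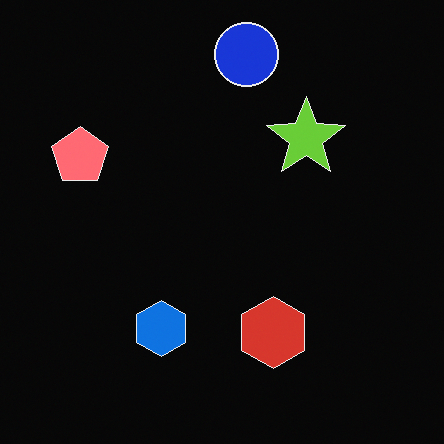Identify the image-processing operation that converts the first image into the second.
The second image is the first color-inverted (negative).

The light background has become dark and every shape's color is its complement — a photographic negative.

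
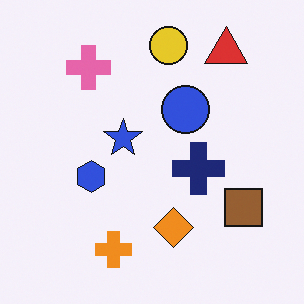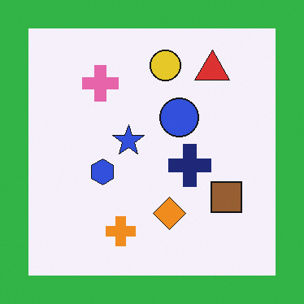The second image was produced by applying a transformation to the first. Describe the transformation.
The image was framed with a green border.

A solid green frame runs around the edge of the second image, with the content slightly shrunk inside it.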